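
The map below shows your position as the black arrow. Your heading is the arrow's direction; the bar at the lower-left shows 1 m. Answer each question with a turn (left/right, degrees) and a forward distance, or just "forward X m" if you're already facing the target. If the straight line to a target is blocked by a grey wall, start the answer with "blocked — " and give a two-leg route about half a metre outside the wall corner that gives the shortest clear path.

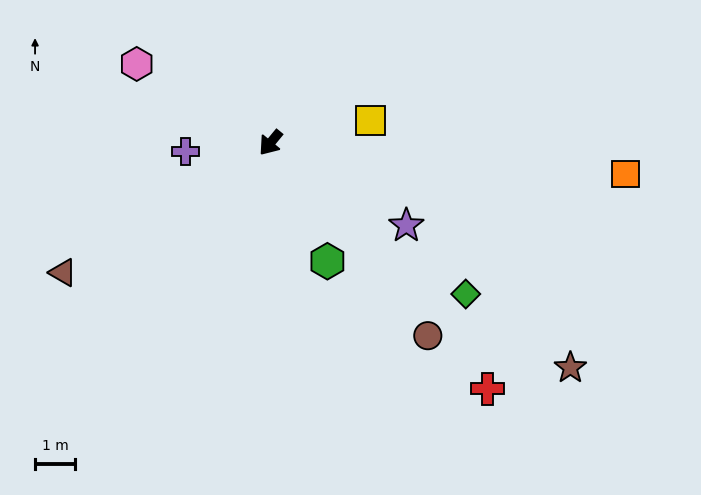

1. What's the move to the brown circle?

turn left 79°, forward 6.2 m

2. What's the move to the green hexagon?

turn left 65°, forward 3.3 m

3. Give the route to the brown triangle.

turn right 19°, forward 6.1 m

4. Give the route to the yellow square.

turn left 142°, forward 2.6 m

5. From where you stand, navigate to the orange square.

turn left 124°, forward 8.9 m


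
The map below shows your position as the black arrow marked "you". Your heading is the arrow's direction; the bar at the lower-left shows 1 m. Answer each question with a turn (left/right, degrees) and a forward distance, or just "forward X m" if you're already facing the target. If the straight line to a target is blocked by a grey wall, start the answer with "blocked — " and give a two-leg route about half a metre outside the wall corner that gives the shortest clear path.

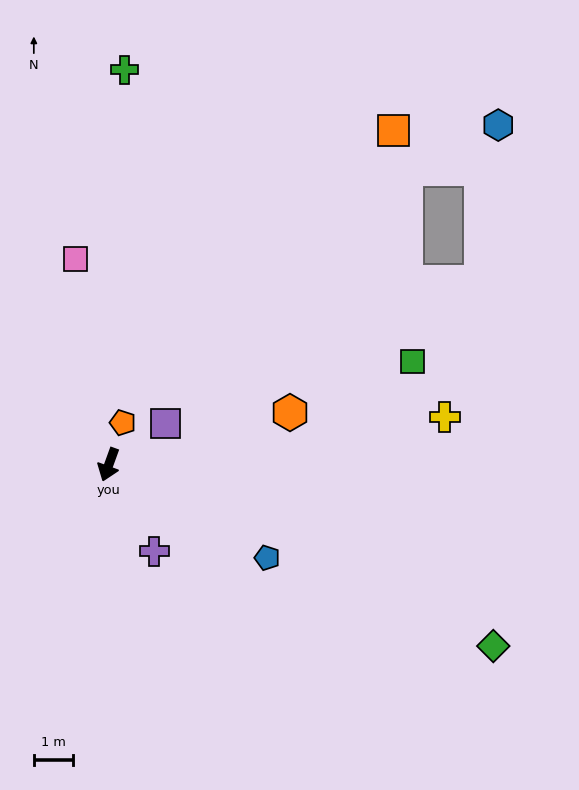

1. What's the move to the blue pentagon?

turn left 79°, forward 4.7 m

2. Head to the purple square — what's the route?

turn left 145°, forward 1.8 m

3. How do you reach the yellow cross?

turn left 118°, forward 8.6 m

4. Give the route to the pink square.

turn right 151°, forward 5.3 m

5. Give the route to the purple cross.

turn left 48°, forward 2.5 m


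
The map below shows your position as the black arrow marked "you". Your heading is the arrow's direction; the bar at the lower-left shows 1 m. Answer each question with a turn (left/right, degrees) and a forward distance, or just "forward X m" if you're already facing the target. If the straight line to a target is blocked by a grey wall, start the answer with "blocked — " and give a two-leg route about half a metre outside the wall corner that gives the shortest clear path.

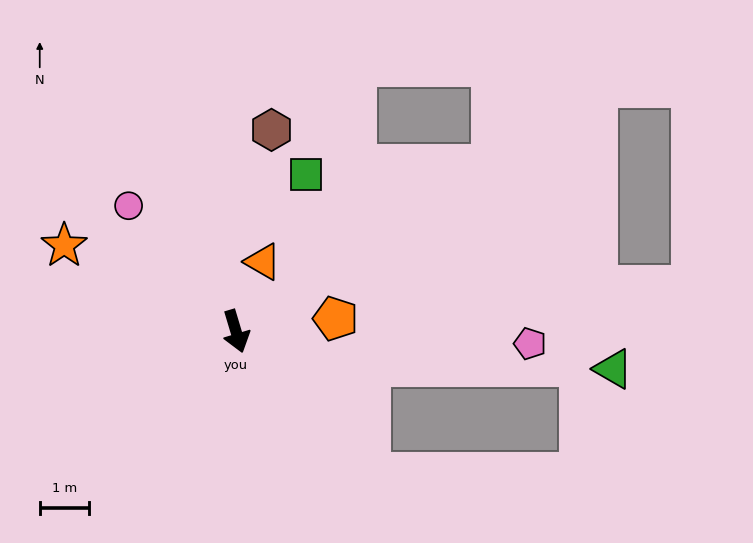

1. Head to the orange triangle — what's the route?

turn left 142°, forward 1.5 m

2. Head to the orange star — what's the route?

turn right 133°, forward 3.9 m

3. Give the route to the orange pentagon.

turn left 81°, forward 2.0 m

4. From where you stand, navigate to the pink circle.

turn right 156°, forward 3.4 m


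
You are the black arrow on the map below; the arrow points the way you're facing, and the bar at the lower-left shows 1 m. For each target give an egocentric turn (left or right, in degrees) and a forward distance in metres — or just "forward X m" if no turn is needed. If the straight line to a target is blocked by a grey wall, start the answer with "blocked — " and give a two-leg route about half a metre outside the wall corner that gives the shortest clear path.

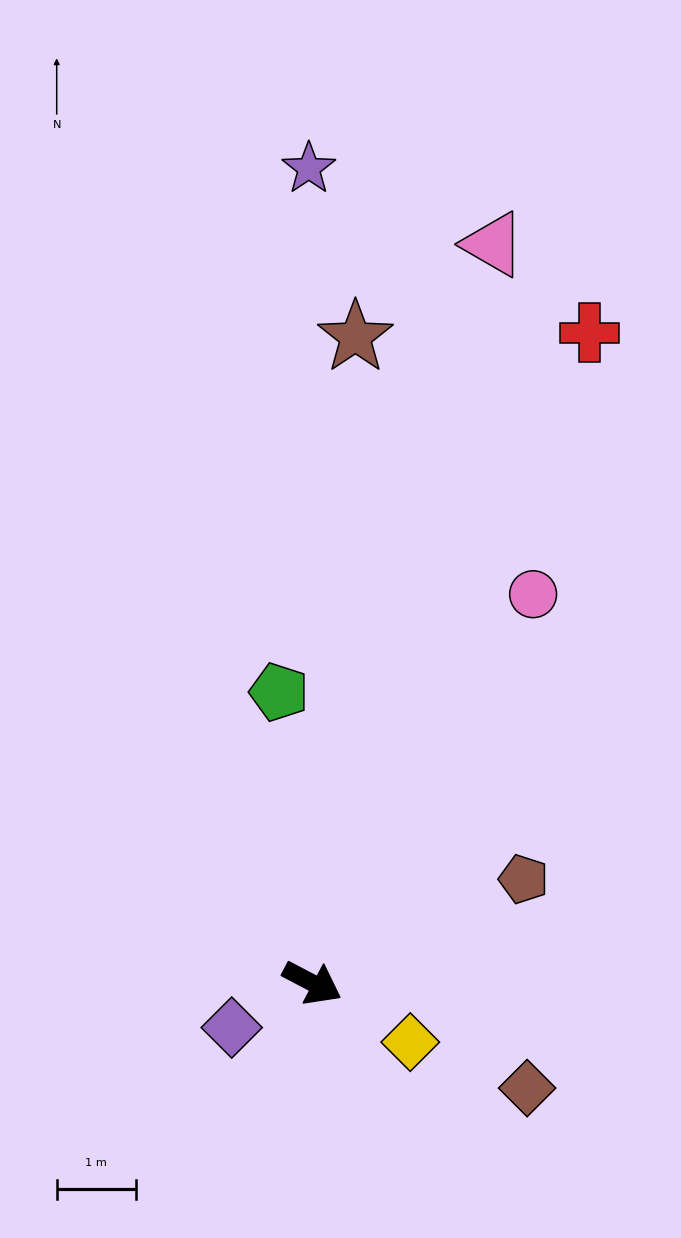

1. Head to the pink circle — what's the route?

turn left 88°, forward 5.6 m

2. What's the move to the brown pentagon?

turn left 54°, forward 3.0 m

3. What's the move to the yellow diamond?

turn right 3°, forward 1.4 m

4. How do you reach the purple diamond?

turn right 123°, forward 1.2 m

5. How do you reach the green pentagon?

turn left 124°, forward 3.7 m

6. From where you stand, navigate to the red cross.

turn left 95°, forward 8.9 m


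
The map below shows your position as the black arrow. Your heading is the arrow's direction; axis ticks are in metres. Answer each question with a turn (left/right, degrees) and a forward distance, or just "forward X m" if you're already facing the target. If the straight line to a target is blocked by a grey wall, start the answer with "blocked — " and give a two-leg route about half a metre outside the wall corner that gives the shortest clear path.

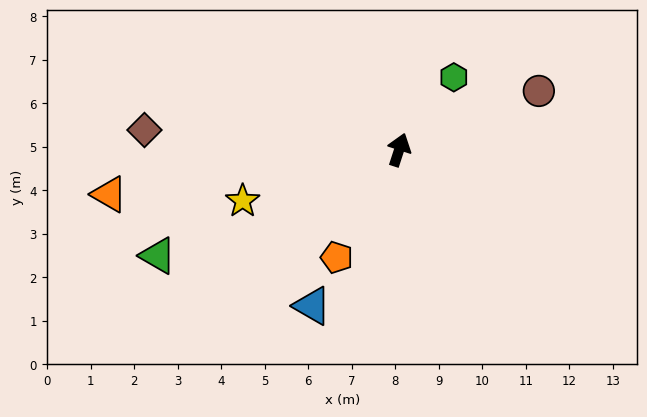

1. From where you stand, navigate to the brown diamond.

turn left 104°, forward 5.9 m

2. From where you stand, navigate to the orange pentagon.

turn left 168°, forward 2.9 m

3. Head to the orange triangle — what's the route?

turn left 117°, forward 6.7 m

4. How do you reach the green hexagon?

turn right 19°, forward 2.1 m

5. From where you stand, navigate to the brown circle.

turn right 49°, forward 3.5 m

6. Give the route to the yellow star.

turn left 126°, forward 3.8 m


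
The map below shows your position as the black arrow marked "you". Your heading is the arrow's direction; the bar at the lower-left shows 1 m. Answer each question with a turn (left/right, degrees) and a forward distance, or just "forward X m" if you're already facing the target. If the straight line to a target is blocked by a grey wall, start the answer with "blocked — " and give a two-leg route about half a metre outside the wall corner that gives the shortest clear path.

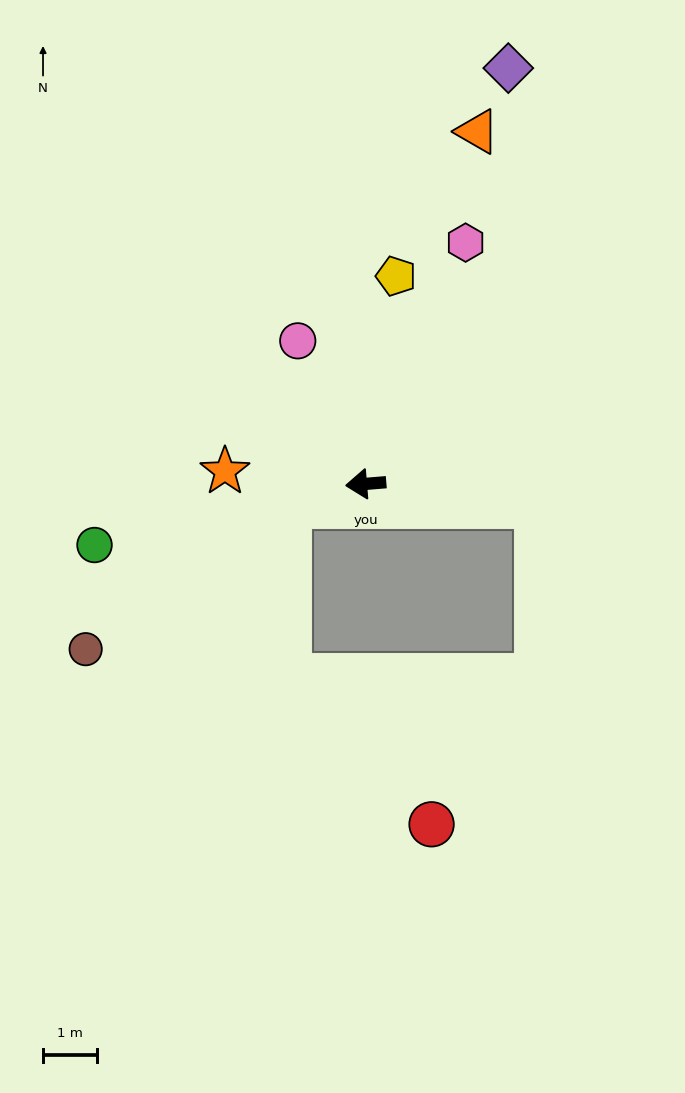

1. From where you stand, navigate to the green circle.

turn left 8°, forward 5.2 m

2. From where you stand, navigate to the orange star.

turn right 10°, forward 2.6 m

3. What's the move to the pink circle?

turn right 69°, forward 2.9 m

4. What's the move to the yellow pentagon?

turn right 103°, forward 3.9 m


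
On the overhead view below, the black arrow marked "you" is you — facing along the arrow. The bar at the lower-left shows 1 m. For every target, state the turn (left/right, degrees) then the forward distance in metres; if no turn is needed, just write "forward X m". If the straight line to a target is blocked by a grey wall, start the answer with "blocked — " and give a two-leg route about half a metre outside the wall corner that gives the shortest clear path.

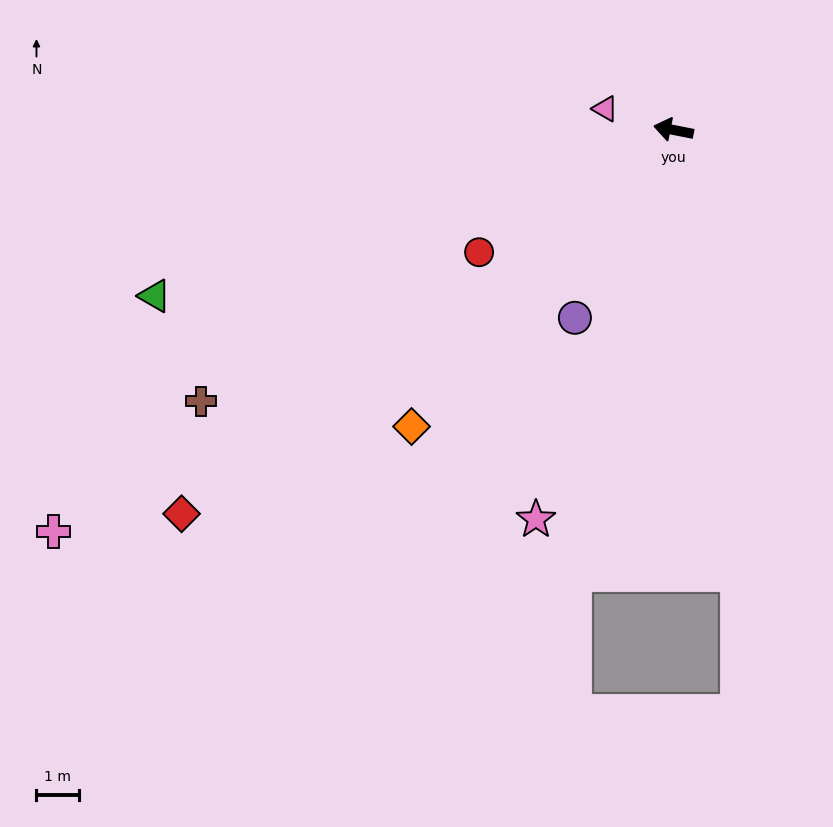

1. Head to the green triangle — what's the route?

turn left 29°, forward 12.9 m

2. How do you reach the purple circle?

turn left 73°, forward 5.0 m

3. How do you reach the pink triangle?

turn right 6°, forward 1.7 m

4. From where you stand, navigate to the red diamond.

turn left 49°, forward 14.8 m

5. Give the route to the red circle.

turn left 43°, forward 5.4 m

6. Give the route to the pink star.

turn left 82°, forward 9.8 m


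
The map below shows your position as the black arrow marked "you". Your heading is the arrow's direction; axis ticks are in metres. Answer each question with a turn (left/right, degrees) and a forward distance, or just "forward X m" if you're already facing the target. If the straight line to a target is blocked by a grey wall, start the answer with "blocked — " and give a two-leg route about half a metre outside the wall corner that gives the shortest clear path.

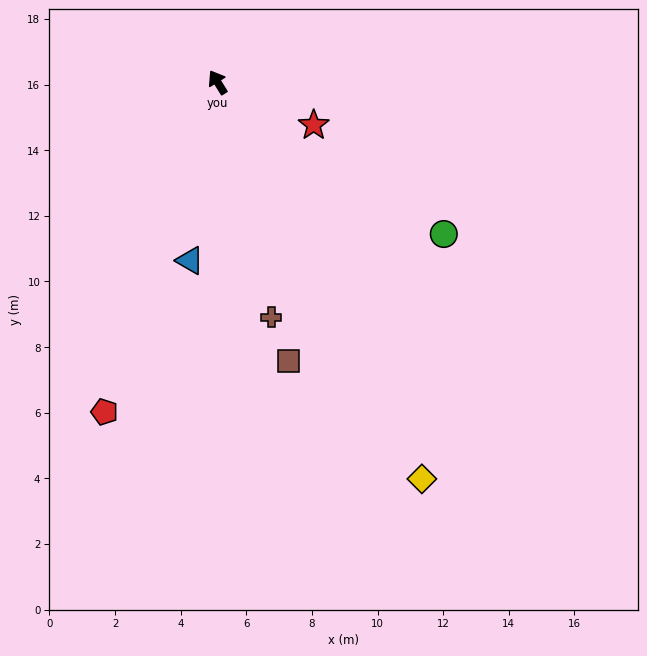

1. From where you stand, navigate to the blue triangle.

turn left 139°, forward 5.5 m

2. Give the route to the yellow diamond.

turn left 176°, forward 13.6 m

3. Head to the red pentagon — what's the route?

turn left 129°, forward 10.6 m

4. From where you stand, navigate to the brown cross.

turn left 161°, forward 7.3 m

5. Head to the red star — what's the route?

turn right 146°, forward 3.2 m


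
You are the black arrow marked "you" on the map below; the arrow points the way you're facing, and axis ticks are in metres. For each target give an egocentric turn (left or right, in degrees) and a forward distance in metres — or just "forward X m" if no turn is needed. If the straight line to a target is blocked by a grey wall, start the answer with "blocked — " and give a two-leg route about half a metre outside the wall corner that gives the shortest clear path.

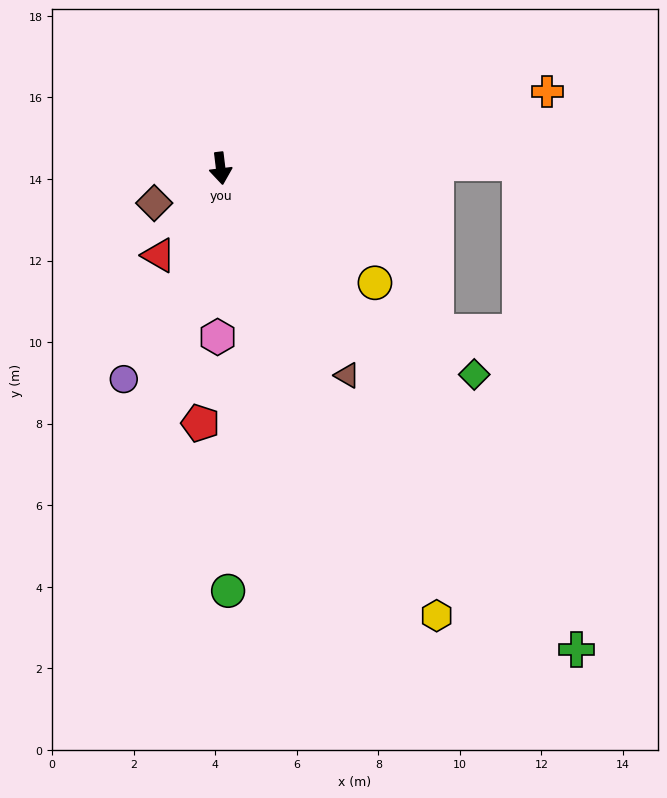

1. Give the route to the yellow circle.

turn left 47°, forward 4.7 m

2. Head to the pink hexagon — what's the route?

turn right 8°, forward 4.1 m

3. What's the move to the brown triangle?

turn left 24°, forward 5.9 m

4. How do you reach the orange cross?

turn left 96°, forward 8.2 m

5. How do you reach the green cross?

turn left 30°, forward 14.7 m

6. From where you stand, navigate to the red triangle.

turn right 42°, forward 2.6 m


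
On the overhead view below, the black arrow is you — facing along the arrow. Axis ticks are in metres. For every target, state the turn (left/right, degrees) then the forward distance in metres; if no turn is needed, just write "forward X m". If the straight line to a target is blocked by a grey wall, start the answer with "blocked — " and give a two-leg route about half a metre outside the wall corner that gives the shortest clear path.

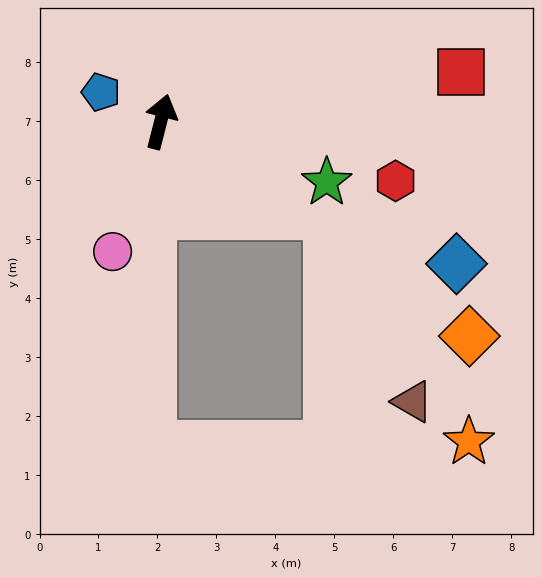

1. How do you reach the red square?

turn right 66°, forward 5.2 m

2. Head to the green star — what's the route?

turn right 96°, forward 3.0 m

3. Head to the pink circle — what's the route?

turn left 174°, forward 2.4 m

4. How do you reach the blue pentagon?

turn left 78°, forward 1.1 m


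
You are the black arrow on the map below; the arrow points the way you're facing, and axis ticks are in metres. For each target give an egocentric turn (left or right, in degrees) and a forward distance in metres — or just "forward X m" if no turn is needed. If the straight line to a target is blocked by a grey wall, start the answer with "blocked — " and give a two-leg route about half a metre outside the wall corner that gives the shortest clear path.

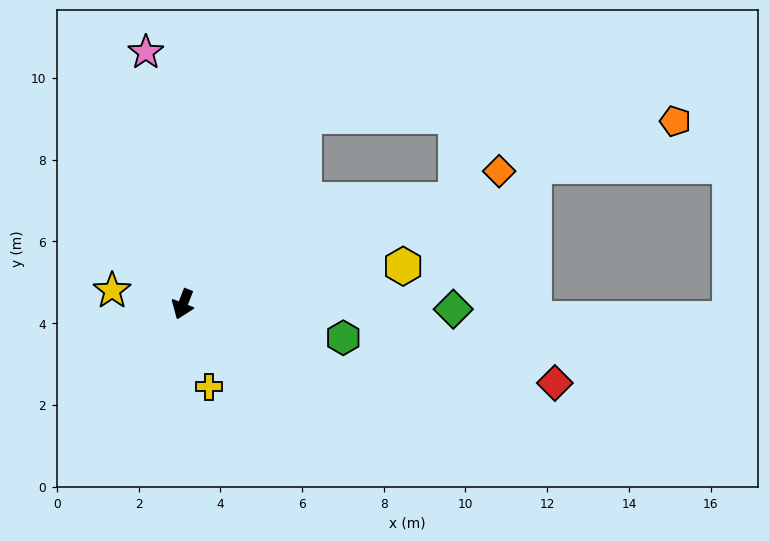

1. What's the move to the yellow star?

turn right 80°, forward 1.8 m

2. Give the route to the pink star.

turn right 150°, forward 6.2 m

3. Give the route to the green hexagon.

turn left 99°, forward 4.0 m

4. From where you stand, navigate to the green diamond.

turn left 110°, forward 6.6 m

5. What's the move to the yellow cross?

turn left 39°, forward 2.1 m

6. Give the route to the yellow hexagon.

turn left 121°, forward 5.5 m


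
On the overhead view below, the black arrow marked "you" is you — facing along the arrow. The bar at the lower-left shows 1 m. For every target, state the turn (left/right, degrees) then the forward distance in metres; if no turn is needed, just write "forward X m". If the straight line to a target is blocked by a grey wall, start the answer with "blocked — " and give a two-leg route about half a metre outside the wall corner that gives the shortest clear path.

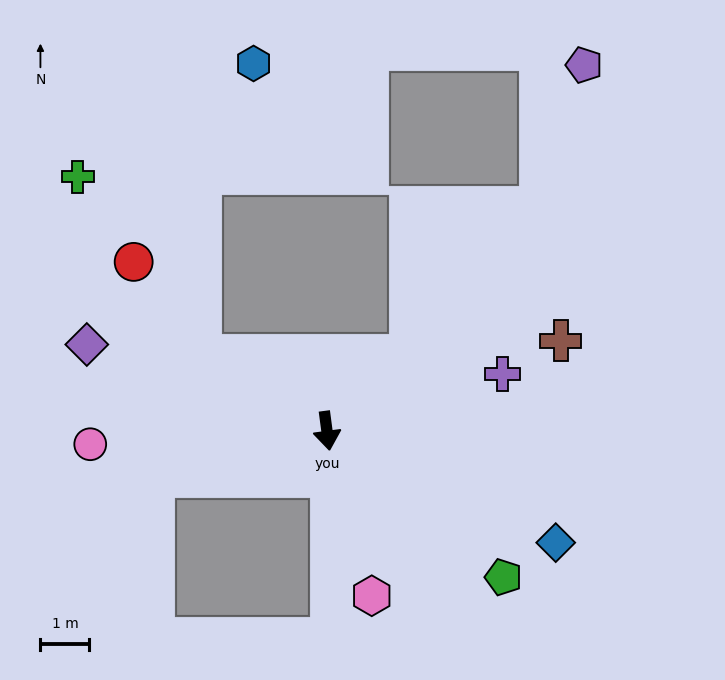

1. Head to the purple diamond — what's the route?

turn right 117°, forward 5.2 m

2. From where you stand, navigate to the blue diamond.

turn left 56°, forward 5.2 m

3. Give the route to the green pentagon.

turn left 43°, forward 4.7 m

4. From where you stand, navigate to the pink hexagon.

turn left 8°, forward 3.5 m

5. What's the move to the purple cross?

turn left 100°, forward 3.8 m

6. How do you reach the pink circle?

turn right 94°, forward 4.8 m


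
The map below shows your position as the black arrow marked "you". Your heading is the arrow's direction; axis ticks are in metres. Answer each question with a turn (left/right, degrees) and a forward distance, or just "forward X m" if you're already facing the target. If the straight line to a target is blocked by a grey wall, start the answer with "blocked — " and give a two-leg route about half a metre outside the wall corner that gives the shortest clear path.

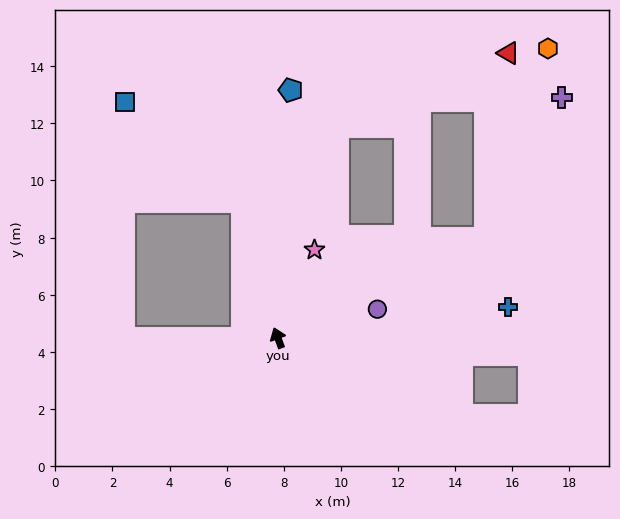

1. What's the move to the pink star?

turn right 43°, forward 3.3 m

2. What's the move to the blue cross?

turn right 103°, forward 8.1 m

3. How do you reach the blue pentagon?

turn right 23°, forward 8.7 m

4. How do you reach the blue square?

blocked — turn right 6°, forward 4.9 m, then turn left 35°, forward 5.4 m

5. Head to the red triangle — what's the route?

blocked — turn right 85°, forward 8.1 m, then turn left 57°, forward 6.6 m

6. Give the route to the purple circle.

turn right 94°, forward 3.6 m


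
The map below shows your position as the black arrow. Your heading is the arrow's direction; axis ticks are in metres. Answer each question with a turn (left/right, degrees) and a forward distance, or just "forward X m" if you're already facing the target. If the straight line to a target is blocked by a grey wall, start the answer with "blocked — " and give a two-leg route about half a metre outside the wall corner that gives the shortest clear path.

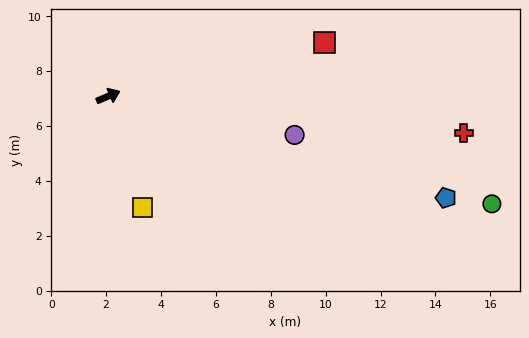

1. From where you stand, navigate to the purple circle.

turn right 35°, forward 6.9 m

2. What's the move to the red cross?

turn right 29°, forward 13.0 m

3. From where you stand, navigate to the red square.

turn right 9°, forward 8.1 m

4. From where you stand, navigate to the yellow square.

turn right 96°, forward 4.2 m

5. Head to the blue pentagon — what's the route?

turn right 40°, forward 12.8 m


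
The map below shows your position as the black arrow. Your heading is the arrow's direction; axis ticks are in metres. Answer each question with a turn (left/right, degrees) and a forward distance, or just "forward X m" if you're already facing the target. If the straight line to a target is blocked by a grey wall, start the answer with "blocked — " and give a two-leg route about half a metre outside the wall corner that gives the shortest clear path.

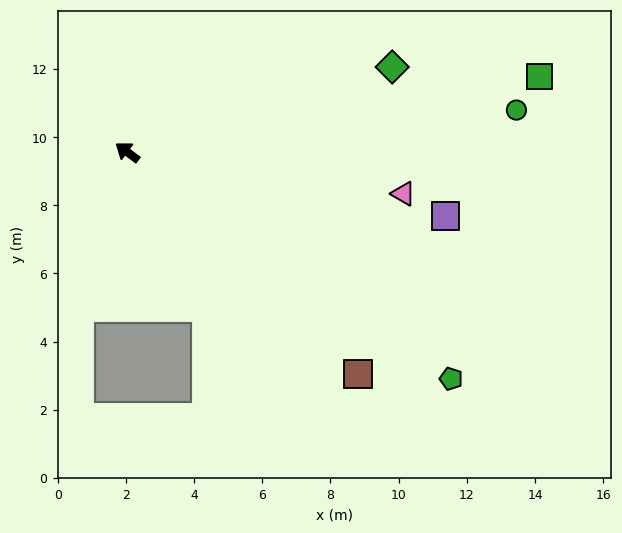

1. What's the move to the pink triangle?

turn right 152°, forward 8.2 m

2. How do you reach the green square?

turn right 133°, forward 12.3 m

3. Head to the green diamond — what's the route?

turn right 126°, forward 8.2 m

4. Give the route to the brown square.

turn left 173°, forward 9.4 m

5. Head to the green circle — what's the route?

turn right 137°, forward 11.5 m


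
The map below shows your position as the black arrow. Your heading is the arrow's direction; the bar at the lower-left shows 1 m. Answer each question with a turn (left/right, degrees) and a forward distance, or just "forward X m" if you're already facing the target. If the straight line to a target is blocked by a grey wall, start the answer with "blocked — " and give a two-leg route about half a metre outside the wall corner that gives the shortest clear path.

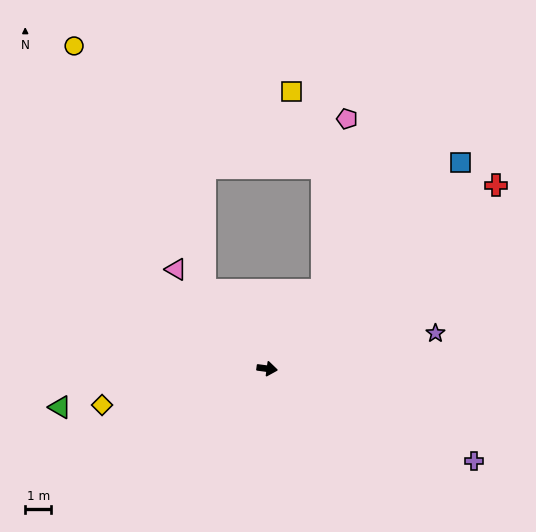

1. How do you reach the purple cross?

turn right 17°, forward 8.7 m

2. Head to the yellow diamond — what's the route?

turn right 160°, forward 6.5 m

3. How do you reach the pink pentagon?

blocked — turn left 63°, forward 3.7 m, then turn left 26°, forward 6.6 m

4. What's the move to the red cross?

turn left 46°, forward 11.2 m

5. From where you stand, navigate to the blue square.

turn left 54°, forward 10.8 m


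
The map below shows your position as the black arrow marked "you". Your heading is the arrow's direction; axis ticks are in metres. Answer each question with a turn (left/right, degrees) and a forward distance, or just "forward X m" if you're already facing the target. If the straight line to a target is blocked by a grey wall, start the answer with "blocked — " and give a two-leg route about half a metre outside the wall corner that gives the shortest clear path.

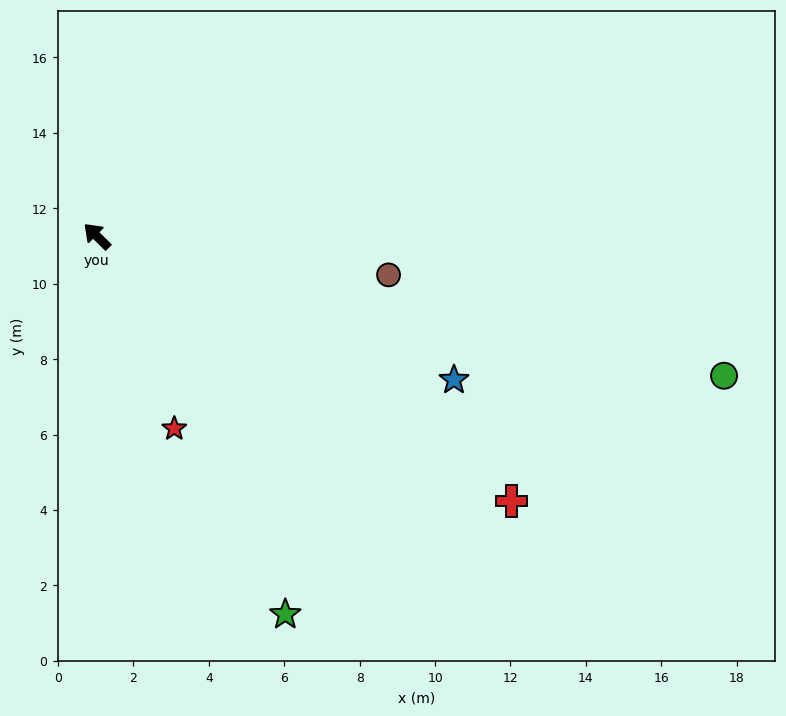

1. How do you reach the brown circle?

turn right 143°, forward 7.8 m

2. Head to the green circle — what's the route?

turn right 148°, forward 17.0 m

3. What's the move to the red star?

turn left 156°, forward 5.5 m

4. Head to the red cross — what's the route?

turn right 168°, forward 13.0 m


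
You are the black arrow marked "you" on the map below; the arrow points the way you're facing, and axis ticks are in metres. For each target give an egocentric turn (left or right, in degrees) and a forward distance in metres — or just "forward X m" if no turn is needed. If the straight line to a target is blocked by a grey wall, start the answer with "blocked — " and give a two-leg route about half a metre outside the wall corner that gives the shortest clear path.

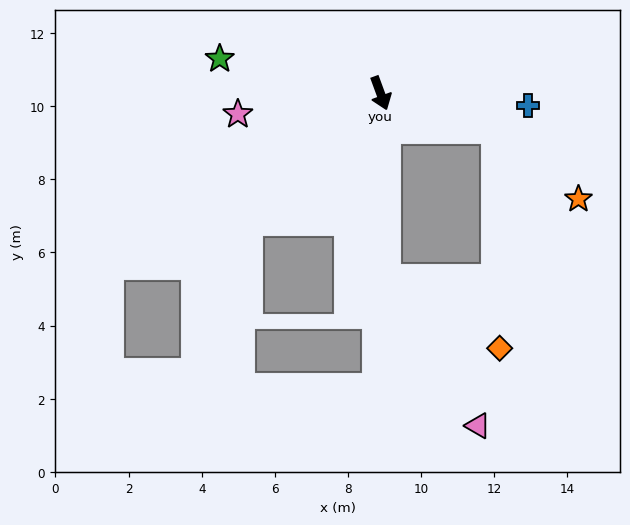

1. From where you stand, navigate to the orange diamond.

blocked — turn right 19°, forward 5.1 m, then turn left 58°, forward 3.6 m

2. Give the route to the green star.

turn right 122°, forward 4.5 m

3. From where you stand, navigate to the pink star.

turn right 102°, forward 3.9 m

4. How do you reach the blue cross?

turn left 65°, forward 4.0 m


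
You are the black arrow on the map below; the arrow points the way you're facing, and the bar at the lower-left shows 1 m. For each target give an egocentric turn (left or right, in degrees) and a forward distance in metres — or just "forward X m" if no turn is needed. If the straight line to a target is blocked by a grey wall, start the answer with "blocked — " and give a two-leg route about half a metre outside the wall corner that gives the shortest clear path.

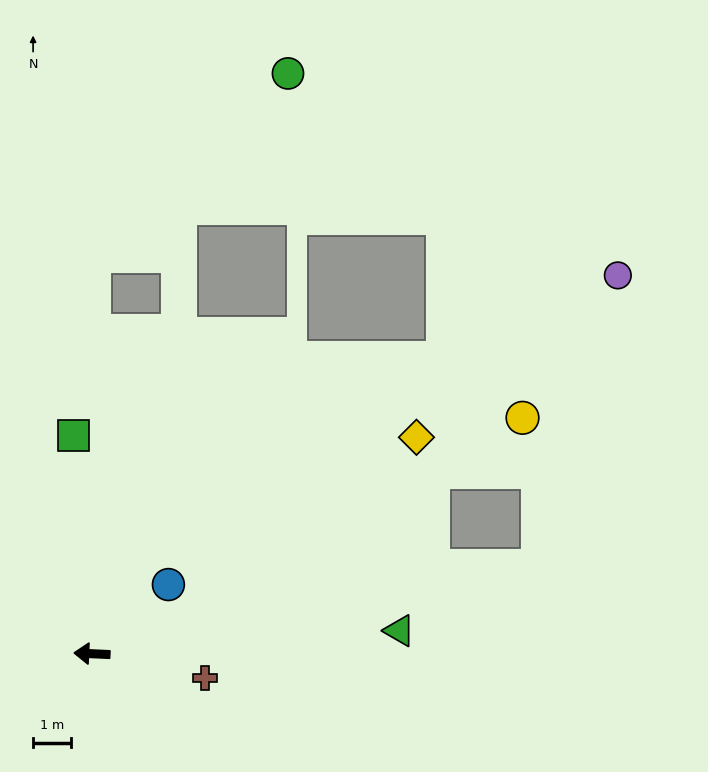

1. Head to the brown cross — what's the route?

turn left 170°, forward 3.0 m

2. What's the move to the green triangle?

turn right 173°, forward 8.0 m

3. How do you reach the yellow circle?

turn right 149°, forward 12.8 m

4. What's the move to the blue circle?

turn right 135°, forward 2.7 m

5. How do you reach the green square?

turn right 83°, forward 5.7 m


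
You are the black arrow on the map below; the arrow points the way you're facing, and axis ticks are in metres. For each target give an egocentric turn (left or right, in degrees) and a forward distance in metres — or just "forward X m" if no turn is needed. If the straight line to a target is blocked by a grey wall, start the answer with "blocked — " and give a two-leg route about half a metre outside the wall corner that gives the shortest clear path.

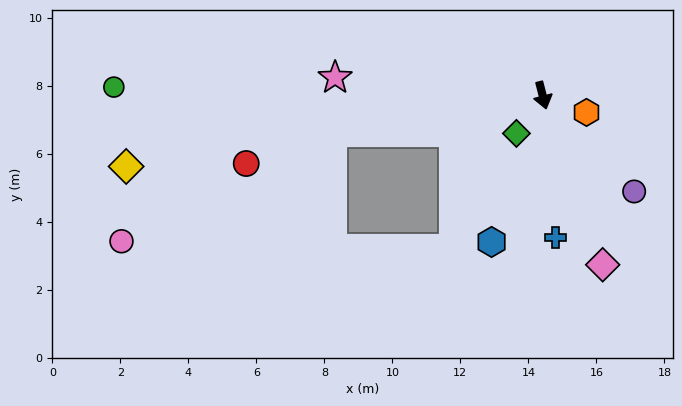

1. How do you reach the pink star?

turn right 109°, forward 6.1 m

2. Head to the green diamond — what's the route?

turn right 49°, forward 1.4 m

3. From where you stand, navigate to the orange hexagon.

turn left 54°, forward 1.4 m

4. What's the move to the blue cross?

turn right 9°, forward 4.2 m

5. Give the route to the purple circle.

turn left 29°, forward 3.9 m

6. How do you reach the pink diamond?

turn left 5°, forward 5.3 m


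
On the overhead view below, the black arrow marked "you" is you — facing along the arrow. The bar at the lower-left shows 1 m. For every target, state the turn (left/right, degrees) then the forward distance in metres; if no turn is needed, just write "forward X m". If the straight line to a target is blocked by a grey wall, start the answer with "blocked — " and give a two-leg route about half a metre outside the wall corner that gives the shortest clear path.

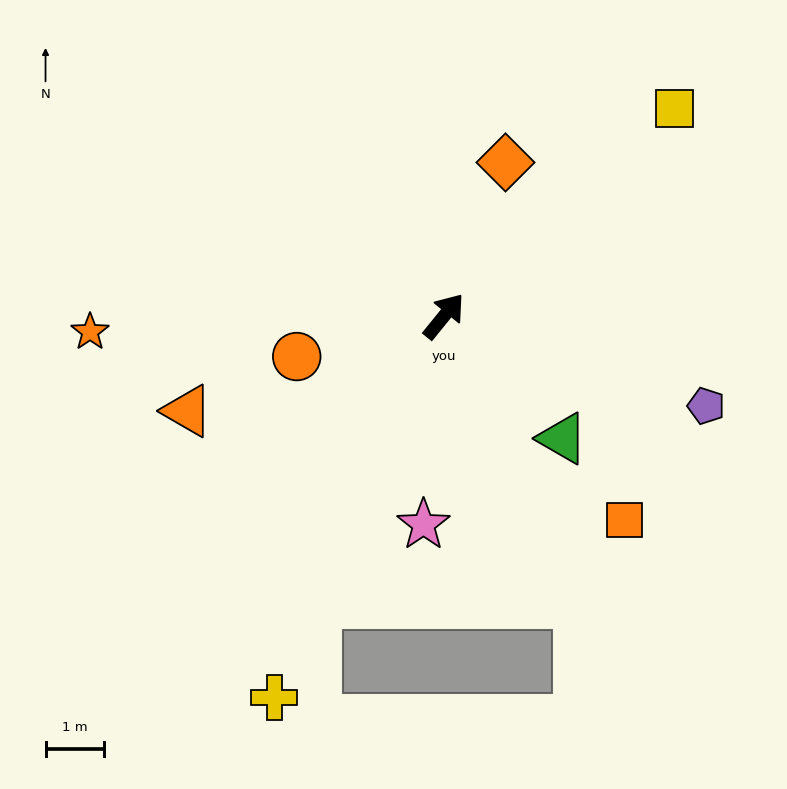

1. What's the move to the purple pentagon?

turn right 70°, forward 4.8 m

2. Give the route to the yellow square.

turn right 9°, forward 5.3 m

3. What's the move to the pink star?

turn right 147°, forward 3.6 m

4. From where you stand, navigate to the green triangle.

turn right 97°, forward 2.9 m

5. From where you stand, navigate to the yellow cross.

turn right 165°, forward 7.2 m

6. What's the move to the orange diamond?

turn left 17°, forward 2.8 m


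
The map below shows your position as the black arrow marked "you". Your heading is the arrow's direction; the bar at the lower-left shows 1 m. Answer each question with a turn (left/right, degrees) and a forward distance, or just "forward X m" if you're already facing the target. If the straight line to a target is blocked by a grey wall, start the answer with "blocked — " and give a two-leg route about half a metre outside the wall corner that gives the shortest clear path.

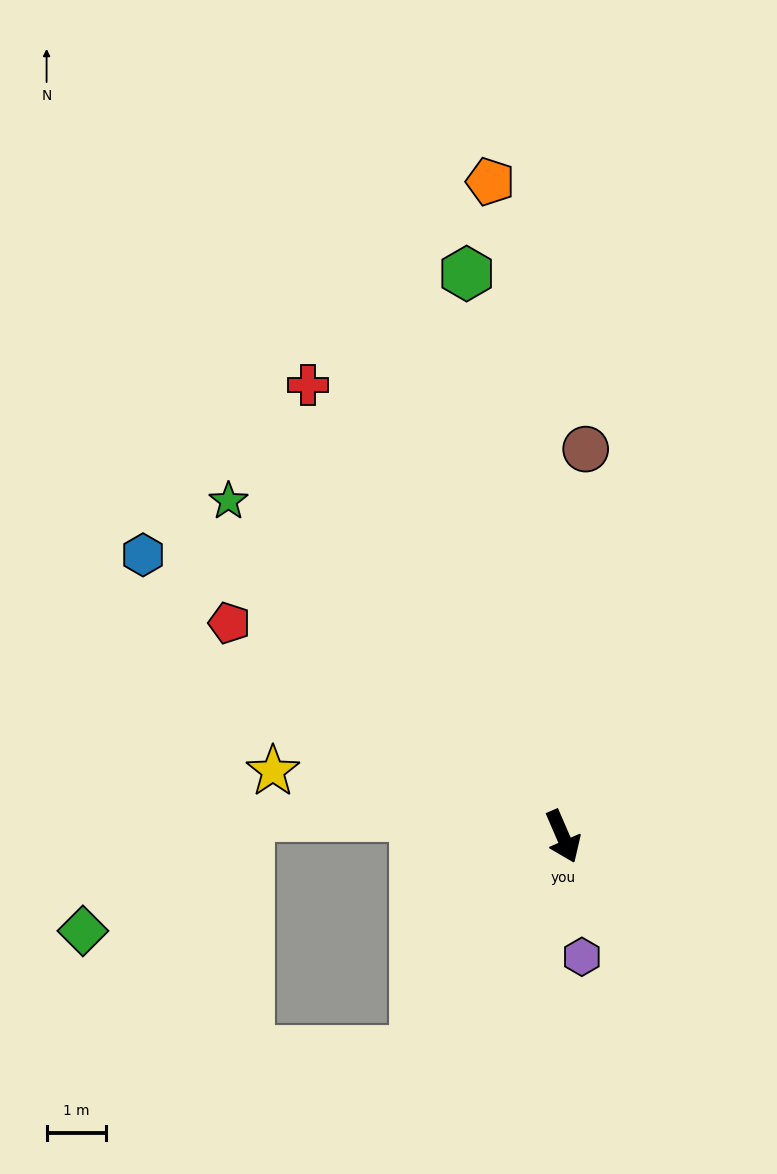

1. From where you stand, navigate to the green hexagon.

turn left 166°, forward 9.6 m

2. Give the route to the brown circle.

turn left 153°, forward 6.5 m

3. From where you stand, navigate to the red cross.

turn right 174°, forward 8.7 m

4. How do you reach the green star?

turn right 158°, forward 8.0 m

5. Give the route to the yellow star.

turn right 126°, forward 5.0 m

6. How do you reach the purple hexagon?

turn right 14°, forward 2.1 m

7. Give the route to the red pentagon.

turn right 146°, forward 6.7 m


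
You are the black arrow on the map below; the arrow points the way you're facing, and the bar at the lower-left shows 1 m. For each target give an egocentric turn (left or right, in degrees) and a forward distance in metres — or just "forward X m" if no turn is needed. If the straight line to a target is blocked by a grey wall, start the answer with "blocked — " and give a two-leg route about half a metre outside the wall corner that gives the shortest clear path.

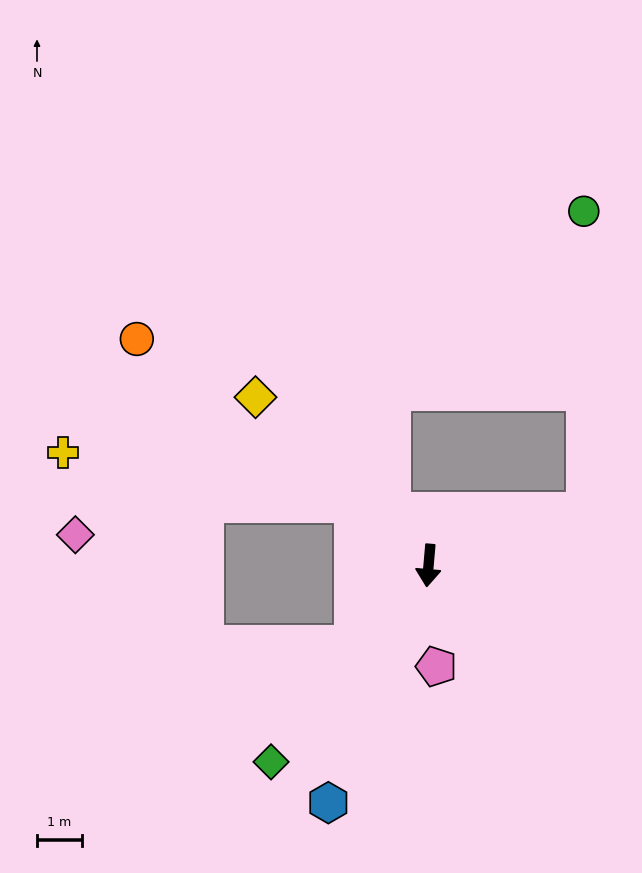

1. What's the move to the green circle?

blocked — turn left 114°, forward 3.7 m, then turn left 71°, forward 6.7 m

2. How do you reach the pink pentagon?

turn left 9°, forward 2.3 m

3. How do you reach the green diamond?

turn right 34°, forward 5.6 m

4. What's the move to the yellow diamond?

turn right 129°, forward 5.4 m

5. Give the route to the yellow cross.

blocked — turn right 124°, forward 2.2 m, then turn left 29°, forward 6.6 m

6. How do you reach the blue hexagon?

turn right 18°, forward 5.7 m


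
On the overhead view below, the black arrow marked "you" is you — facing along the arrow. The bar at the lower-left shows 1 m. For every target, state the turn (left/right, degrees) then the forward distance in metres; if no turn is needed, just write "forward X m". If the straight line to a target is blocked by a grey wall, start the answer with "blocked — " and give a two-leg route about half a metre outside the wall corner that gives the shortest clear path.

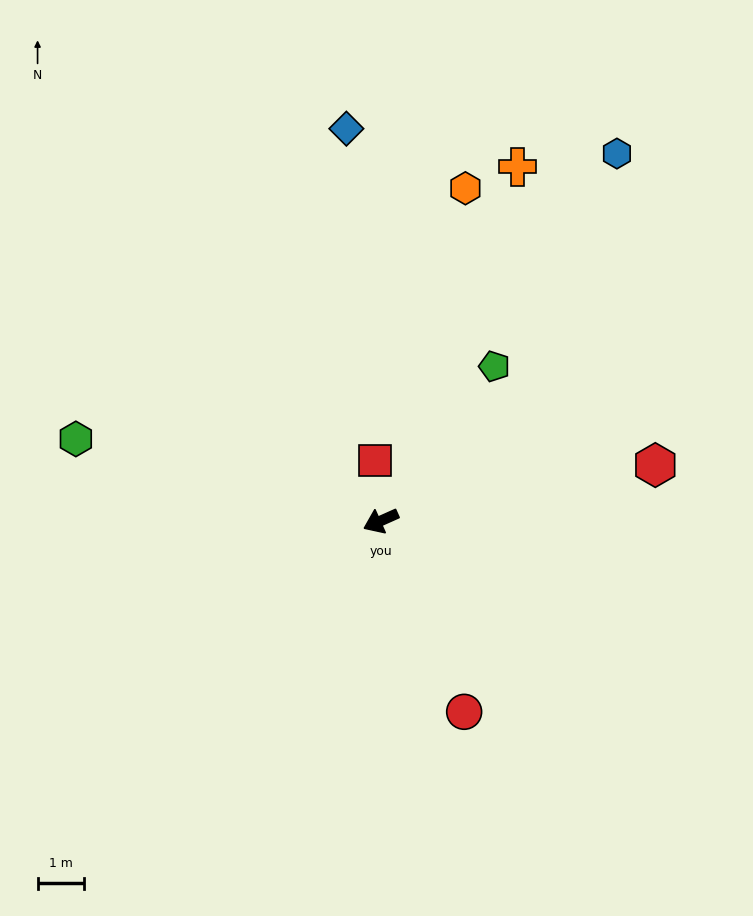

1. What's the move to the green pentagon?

turn right 150°, forward 4.2 m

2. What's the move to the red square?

turn right 108°, forward 1.3 m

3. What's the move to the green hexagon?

turn right 39°, forward 6.9 m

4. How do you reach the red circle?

turn left 89°, forward 4.5 m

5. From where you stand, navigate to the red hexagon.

turn left 167°, forward 6.1 m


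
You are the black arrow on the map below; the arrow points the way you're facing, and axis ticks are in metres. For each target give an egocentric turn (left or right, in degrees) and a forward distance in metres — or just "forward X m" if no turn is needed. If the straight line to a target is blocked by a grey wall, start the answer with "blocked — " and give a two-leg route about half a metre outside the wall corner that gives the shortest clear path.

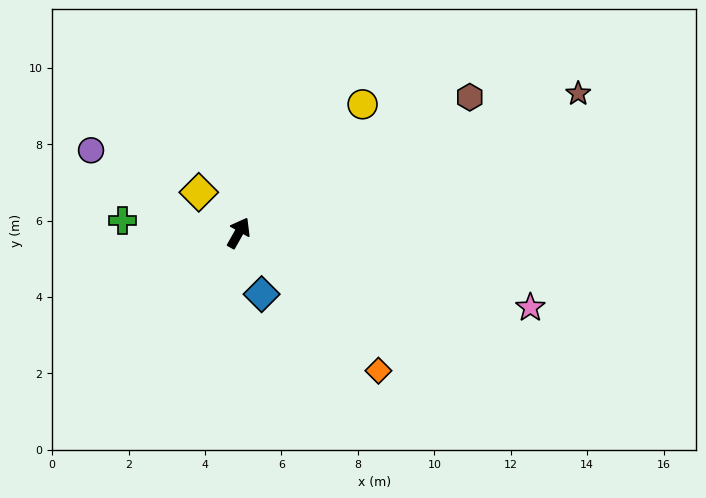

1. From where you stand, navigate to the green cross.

turn left 114°, forward 3.1 m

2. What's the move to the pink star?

turn right 75°, forward 7.9 m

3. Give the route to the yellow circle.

turn right 15°, forward 4.7 m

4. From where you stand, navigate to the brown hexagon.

turn right 30°, forward 7.0 m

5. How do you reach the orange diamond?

turn right 105°, forward 5.1 m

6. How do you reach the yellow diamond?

turn left 74°, forward 1.5 m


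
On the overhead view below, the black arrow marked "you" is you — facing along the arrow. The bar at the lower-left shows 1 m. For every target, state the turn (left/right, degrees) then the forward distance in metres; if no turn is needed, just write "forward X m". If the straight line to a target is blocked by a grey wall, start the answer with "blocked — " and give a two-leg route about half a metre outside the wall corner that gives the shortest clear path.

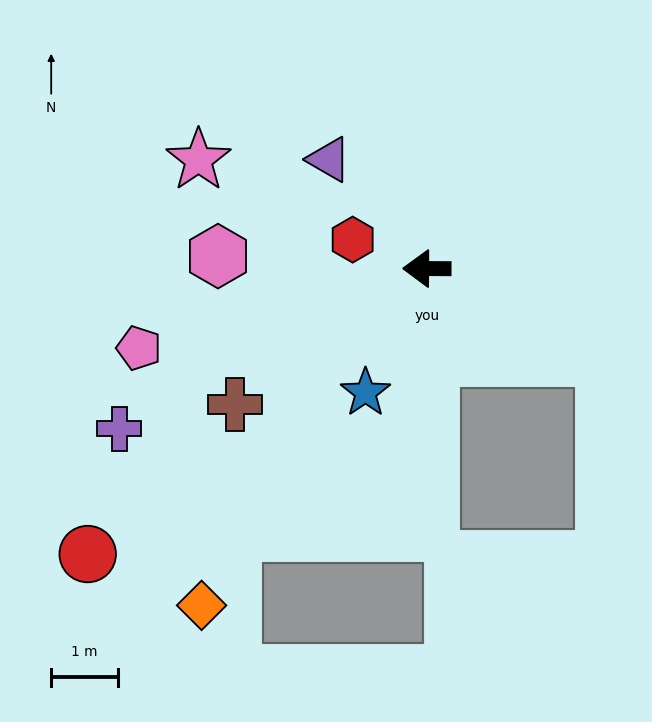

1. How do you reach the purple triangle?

turn right 48°, forward 2.2 m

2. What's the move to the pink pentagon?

turn left 16°, forward 4.5 m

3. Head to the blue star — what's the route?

turn left 64°, forward 2.1 m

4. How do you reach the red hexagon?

turn right 21°, forward 1.2 m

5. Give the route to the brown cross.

turn left 36°, forward 3.5 m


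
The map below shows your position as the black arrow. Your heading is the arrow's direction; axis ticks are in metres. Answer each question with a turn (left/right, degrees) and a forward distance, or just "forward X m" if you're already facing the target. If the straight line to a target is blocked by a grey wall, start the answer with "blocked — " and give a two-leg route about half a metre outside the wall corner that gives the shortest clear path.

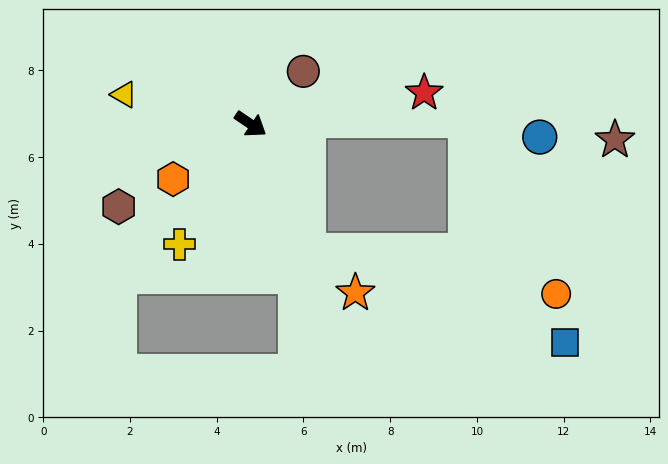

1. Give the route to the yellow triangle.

turn right 159°, forward 3.0 m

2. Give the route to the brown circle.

turn left 79°, forward 1.7 m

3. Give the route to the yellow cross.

turn right 86°, forward 3.2 m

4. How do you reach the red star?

turn left 44°, forward 4.1 m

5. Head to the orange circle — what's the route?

blocked — turn right 32°, forward 3.2 m, then turn left 57°, forward 5.8 m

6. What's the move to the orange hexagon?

turn right 111°, forward 2.2 m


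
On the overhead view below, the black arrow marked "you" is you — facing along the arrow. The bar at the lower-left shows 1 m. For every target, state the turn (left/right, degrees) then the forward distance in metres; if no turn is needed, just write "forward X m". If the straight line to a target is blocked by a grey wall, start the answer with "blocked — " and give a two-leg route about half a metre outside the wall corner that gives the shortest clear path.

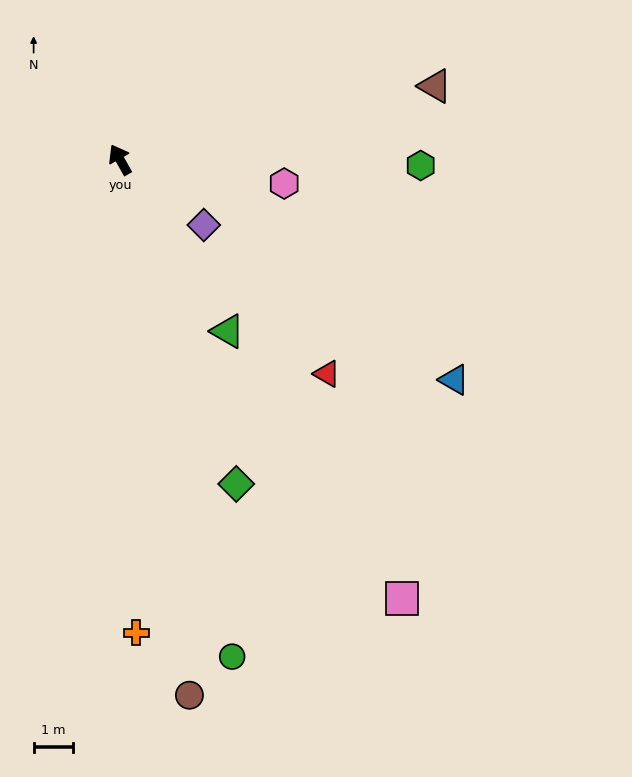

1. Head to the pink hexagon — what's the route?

turn right 128°, forward 4.3 m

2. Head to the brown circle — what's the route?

turn left 158°, forward 13.8 m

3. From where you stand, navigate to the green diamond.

turn left 170°, forward 8.8 m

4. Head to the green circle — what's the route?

turn left 163°, forward 13.1 m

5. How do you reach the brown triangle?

turn right 106°, forward 8.3 m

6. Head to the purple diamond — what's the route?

turn right 157°, forward 2.7 m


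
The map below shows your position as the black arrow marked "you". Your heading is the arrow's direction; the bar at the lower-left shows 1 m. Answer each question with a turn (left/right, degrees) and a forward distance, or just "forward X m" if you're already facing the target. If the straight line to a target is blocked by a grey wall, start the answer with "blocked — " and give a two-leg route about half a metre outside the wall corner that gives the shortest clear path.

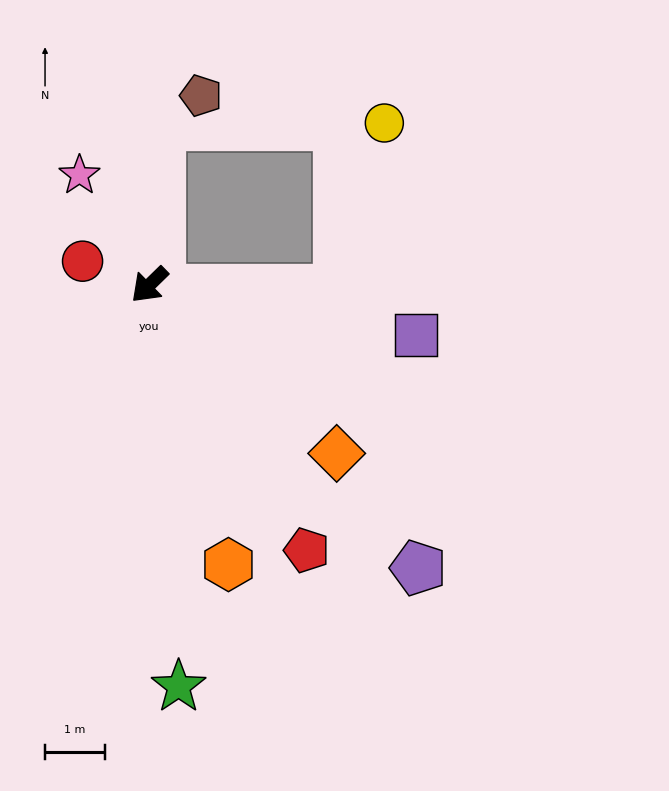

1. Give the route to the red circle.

turn right 64°, forward 1.2 m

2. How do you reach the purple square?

turn left 125°, forward 4.5 m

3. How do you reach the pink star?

turn right 102°, forward 2.2 m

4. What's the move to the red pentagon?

turn left 76°, forward 5.1 m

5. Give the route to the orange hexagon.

turn left 61°, forward 4.8 m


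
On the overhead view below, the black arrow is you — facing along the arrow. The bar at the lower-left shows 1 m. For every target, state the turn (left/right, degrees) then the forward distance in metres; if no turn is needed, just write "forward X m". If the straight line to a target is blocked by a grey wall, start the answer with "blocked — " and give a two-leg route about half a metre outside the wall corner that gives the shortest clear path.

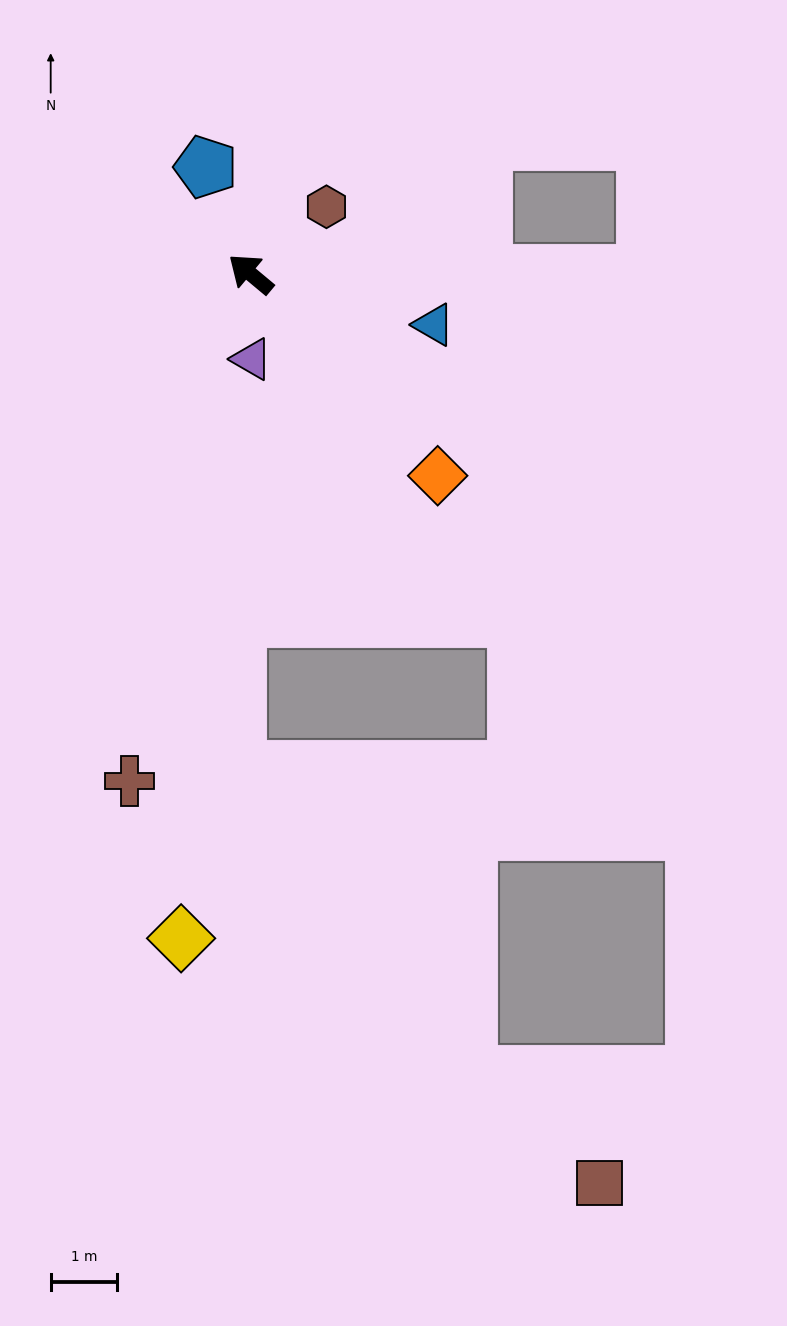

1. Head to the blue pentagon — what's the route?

turn right 27°, forward 1.7 m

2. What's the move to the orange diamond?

turn left 173°, forward 4.2 m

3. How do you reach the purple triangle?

turn left 131°, forward 1.3 m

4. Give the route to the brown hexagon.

turn right 99°, forward 1.5 m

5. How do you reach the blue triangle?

turn right 156°, forward 2.9 m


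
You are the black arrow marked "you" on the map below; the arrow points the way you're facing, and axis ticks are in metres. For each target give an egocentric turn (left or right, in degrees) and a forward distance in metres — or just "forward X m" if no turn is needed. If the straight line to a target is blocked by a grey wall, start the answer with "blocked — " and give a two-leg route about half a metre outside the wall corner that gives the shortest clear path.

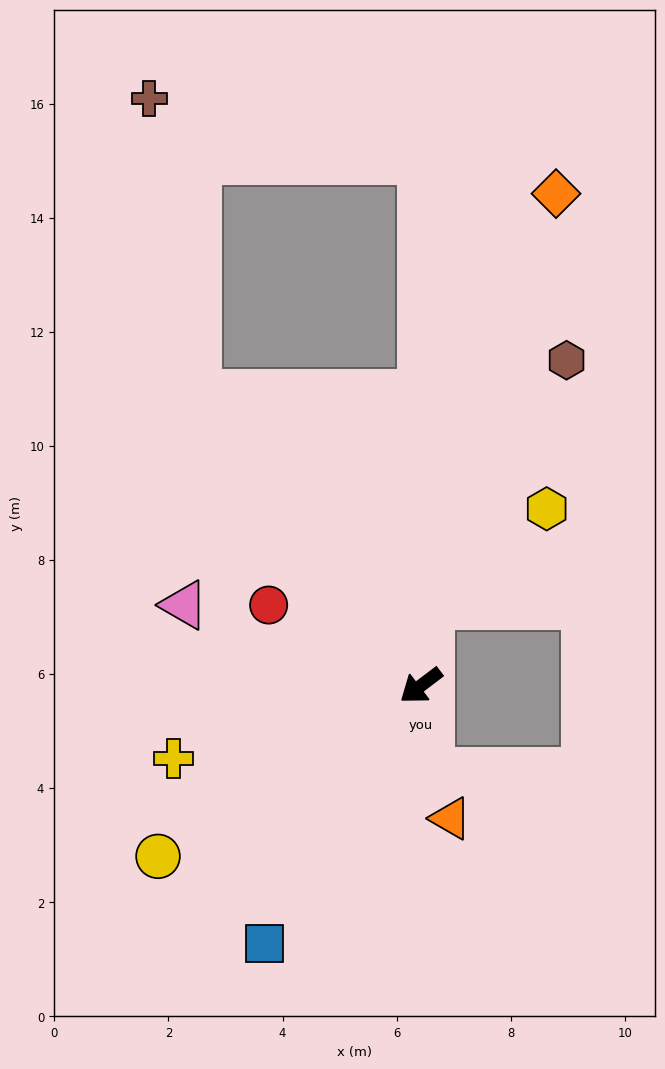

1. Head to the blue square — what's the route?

turn left 22°, forward 5.3 m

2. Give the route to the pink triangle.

turn right 56°, forward 4.4 m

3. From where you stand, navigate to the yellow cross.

turn right 21°, forward 4.5 m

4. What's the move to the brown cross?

blocked — turn right 90°, forward 6.5 m, then turn right 28°, forward 5.2 m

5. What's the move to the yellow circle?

turn right 4°, forward 5.5 m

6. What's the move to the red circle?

turn right 65°, forward 3.0 m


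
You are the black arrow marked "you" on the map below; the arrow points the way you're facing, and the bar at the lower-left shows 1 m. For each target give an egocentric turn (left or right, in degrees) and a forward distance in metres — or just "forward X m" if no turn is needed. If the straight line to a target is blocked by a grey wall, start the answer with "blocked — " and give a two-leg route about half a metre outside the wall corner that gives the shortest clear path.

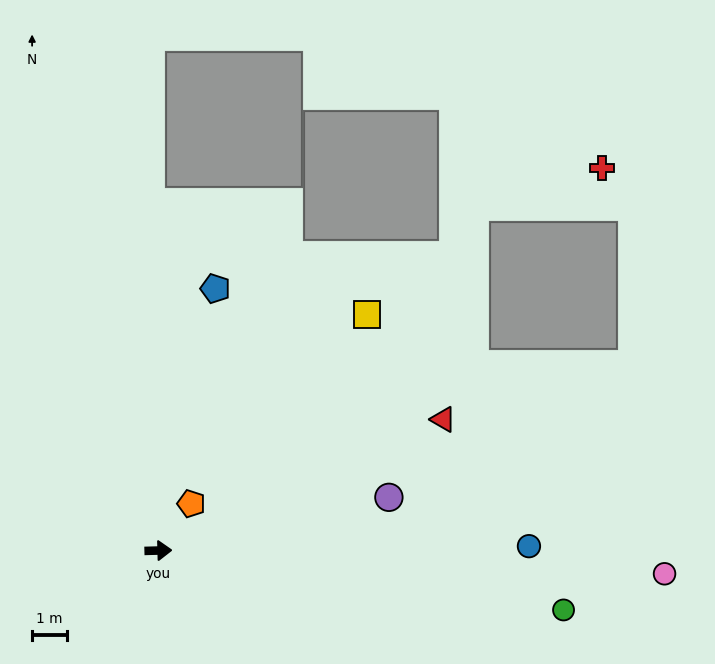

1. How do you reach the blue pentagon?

turn left 76°, forward 7.6 m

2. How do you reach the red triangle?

turn left 23°, forward 8.9 m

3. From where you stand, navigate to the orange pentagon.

turn left 53°, forward 1.6 m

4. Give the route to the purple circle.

turn left 11°, forward 6.7 m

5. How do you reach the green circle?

turn right 10°, forward 11.7 m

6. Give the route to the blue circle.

forward 10.6 m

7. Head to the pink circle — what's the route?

turn right 4°, forward 14.4 m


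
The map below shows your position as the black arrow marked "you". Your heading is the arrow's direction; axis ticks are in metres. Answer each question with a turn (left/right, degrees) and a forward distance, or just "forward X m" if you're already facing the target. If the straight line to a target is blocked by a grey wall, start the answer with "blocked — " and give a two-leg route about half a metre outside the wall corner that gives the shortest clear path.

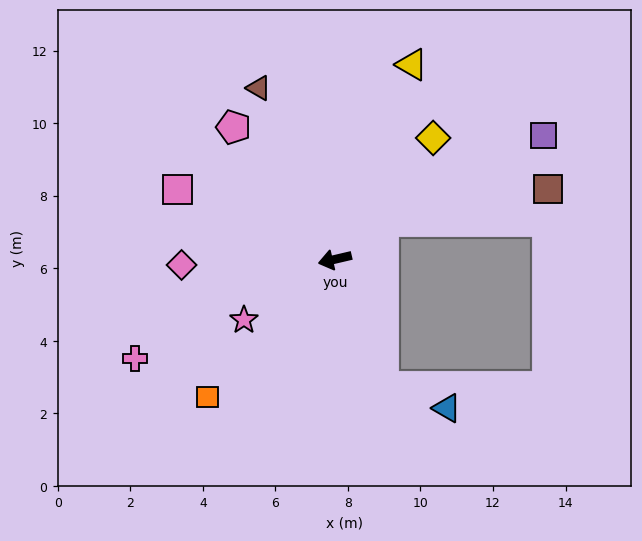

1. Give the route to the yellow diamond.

turn right 142°, forward 4.3 m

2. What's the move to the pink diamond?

turn right 11°, forward 4.2 m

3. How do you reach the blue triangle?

blocked — turn left 98°, forward 3.7 m, then turn left 50°, forward 1.9 m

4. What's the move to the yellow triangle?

turn right 125°, forward 5.8 m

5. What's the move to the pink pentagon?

turn right 66°, forward 4.6 m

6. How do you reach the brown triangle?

turn right 79°, forward 5.2 m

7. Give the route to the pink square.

turn right 37°, forward 4.7 m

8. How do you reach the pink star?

turn left 21°, forward 3.0 m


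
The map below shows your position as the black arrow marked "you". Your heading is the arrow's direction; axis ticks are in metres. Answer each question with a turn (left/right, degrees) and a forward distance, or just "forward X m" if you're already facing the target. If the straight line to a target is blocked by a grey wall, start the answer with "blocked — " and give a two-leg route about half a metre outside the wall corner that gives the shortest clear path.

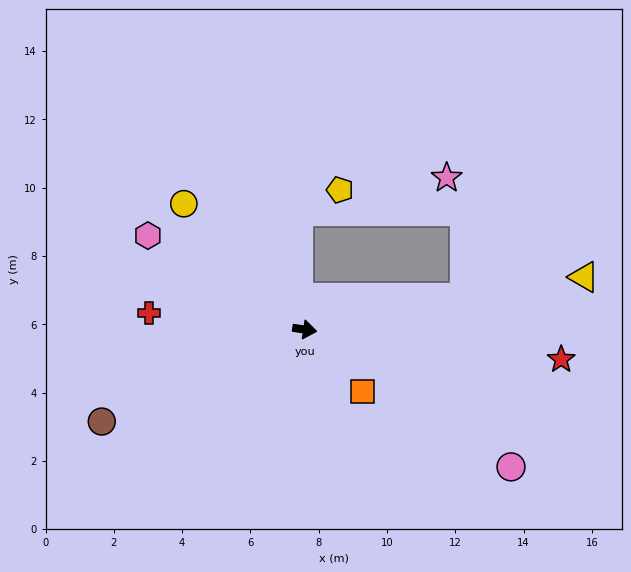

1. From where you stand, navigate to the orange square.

turn right 39°, forward 2.5 m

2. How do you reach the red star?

forward 7.6 m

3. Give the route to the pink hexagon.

turn left 158°, forward 5.4 m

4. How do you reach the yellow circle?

turn left 142°, forward 5.1 m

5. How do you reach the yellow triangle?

turn left 19°, forward 8.3 m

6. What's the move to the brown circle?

turn right 147°, forward 6.5 m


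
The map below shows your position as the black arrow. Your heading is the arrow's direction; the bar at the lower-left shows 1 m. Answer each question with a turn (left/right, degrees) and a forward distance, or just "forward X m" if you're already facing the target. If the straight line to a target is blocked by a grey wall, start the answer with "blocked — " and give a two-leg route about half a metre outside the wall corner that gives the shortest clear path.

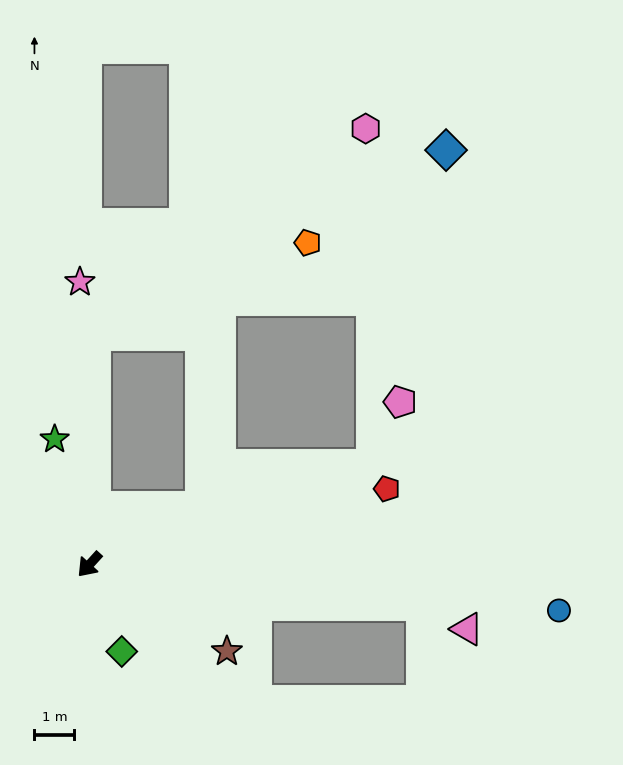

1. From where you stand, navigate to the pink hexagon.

blocked — turn right 139°, forward 5.8 m, then turn right 52°, forward 8.6 m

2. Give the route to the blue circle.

turn left 127°, forward 11.9 m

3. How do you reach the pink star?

turn right 136°, forward 7.1 m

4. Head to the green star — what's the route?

turn right 122°, forward 3.3 m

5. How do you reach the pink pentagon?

blocked — turn left 152°, forward 7.5 m, then turn left 47°, forward 1.7 m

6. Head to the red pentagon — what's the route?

turn left 147°, forward 7.7 m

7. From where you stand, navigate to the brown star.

turn left 100°, forward 4.1 m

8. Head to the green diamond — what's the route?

turn left 63°, forward 2.3 m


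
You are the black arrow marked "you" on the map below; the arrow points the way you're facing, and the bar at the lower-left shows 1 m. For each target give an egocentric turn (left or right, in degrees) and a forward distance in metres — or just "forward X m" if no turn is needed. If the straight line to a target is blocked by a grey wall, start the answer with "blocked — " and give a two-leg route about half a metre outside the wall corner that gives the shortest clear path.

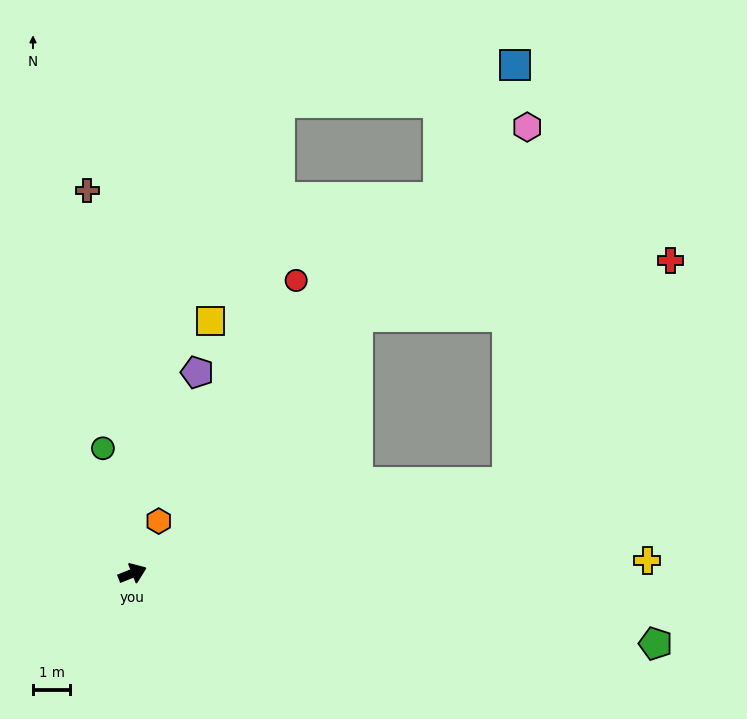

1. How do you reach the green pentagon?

turn right 29°, forward 14.3 m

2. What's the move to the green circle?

turn left 82°, forward 3.5 m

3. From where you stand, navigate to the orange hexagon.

turn left 42°, forward 1.6 m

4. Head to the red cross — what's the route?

blocked — turn right 8°, forward 10.4 m, then turn left 40°, forward 7.5 m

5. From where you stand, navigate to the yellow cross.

turn right 20°, forward 14.0 m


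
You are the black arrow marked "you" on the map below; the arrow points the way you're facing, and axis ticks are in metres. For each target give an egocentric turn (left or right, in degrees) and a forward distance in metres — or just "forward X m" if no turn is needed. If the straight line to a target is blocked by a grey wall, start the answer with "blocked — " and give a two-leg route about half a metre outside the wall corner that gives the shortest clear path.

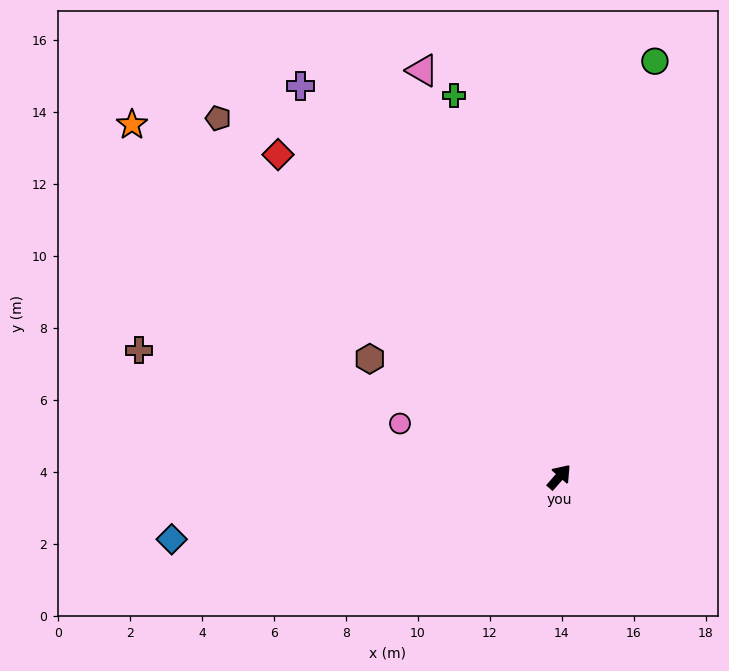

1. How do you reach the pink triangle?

turn left 60°, forward 11.9 m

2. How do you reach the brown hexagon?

turn left 99°, forward 6.2 m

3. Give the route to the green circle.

turn left 28°, forward 11.9 m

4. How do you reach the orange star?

turn left 92°, forward 15.4 m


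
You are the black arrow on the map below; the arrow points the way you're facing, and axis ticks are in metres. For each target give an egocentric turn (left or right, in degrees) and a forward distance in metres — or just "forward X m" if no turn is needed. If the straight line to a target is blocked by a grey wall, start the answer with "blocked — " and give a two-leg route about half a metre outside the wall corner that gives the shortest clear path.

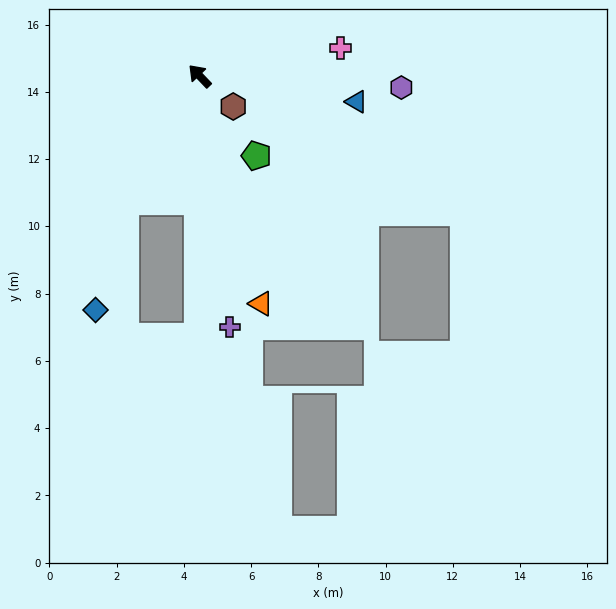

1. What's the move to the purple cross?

turn left 143°, forward 7.5 m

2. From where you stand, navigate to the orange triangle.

turn left 151°, forward 7.0 m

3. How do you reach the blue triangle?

turn right 143°, forward 4.7 m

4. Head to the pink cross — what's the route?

turn right 122°, forward 4.3 m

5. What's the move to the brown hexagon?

turn right 176°, forward 1.3 m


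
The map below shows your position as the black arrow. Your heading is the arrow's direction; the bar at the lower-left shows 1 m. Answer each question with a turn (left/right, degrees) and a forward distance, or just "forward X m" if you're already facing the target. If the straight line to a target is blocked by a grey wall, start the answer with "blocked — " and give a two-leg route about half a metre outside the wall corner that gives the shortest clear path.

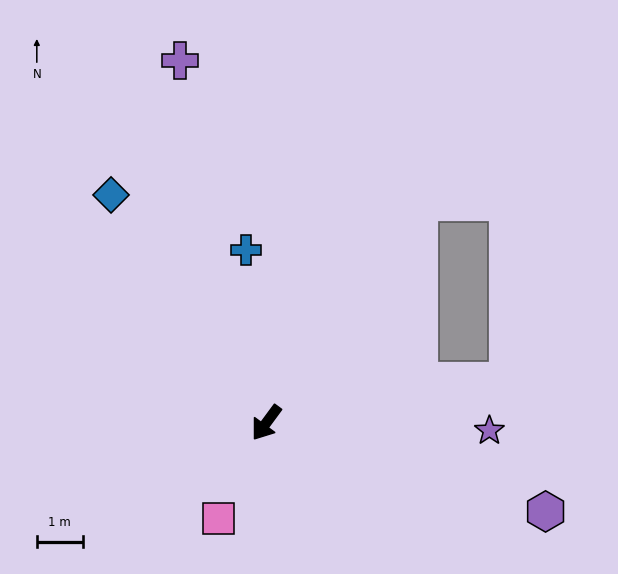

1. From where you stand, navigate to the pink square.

turn left 10°, forward 2.3 m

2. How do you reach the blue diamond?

turn right 109°, forward 6.0 m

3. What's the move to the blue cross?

turn right 137°, forward 3.8 m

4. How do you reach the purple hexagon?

turn left 109°, forward 6.4 m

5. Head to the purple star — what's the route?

turn left 124°, forward 4.9 m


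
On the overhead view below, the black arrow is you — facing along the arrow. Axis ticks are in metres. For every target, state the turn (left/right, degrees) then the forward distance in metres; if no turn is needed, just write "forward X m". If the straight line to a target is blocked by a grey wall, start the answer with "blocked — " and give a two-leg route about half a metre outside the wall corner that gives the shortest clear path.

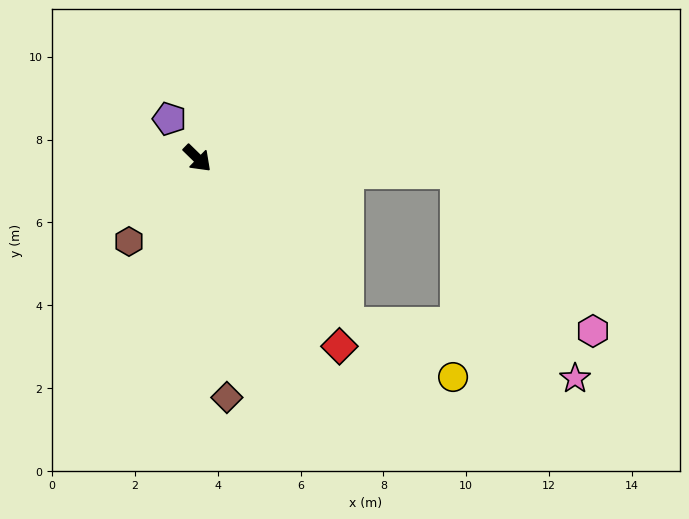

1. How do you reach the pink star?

blocked — turn left 41°, forward 6.3 m, then turn right 57°, forward 5.8 m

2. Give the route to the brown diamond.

turn right 39°, forward 5.8 m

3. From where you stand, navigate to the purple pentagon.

turn left 170°, forward 1.2 m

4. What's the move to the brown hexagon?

turn right 85°, forward 2.6 m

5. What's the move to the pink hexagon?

blocked — turn left 41°, forward 6.3 m, then turn right 46°, forward 5.1 m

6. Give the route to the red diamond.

turn right 9°, forward 5.7 m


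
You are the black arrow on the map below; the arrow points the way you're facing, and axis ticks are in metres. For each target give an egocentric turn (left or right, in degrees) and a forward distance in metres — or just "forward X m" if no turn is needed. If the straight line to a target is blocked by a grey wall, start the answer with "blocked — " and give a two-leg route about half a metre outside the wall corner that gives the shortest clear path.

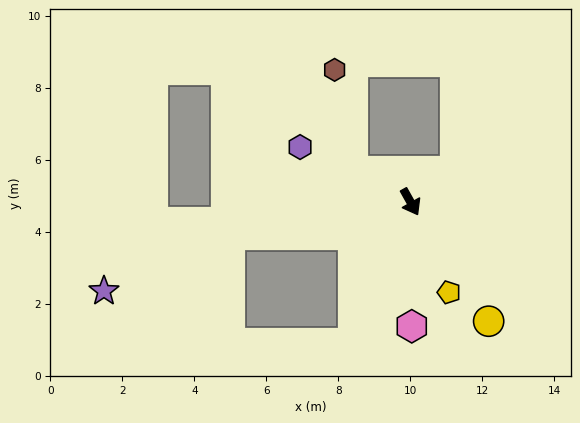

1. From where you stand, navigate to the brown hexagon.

blocked — turn right 147°, forward 1.8 m, then turn right 52°, forward 2.9 m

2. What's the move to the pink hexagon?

turn right 29°, forward 3.5 m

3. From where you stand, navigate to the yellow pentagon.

turn right 6°, forward 2.7 m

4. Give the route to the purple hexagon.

turn right 146°, forward 3.4 m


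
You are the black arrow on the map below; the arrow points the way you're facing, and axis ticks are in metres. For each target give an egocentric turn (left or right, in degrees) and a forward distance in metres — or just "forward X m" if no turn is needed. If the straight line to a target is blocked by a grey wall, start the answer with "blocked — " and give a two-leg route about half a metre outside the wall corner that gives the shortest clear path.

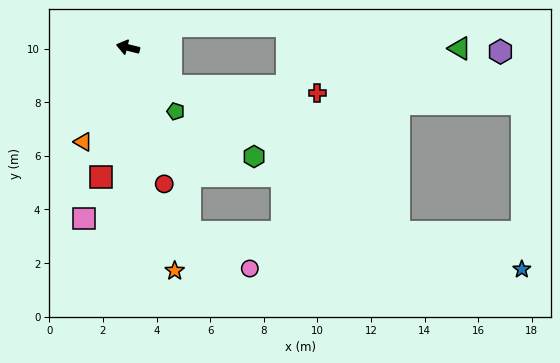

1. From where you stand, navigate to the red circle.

turn left 119°, forward 5.3 m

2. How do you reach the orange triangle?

turn left 78°, forward 3.9 m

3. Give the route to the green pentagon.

turn left 141°, forward 3.0 m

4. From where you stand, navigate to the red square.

turn left 92°, forward 4.9 m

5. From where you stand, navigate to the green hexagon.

turn left 153°, forward 6.2 m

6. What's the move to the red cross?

blocked — turn left 152°, forward 2.2 m, then turn left 39°, forward 5.5 m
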